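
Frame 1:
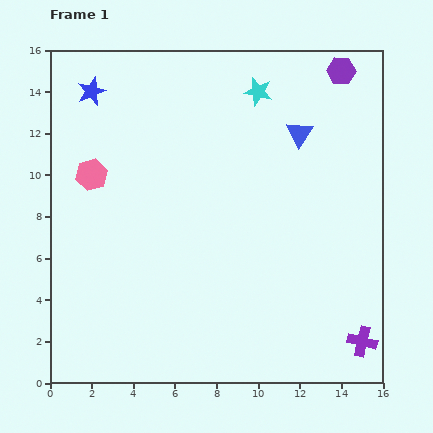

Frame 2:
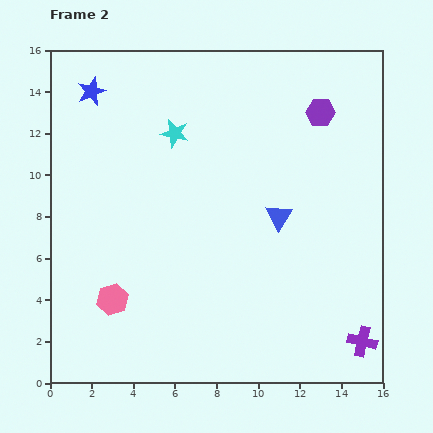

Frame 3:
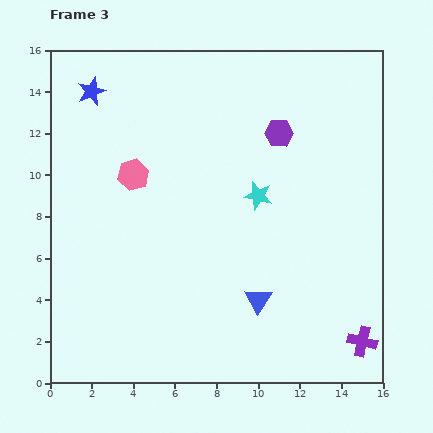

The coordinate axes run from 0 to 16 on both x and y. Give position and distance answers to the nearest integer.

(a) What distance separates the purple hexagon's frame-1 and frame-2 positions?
2

The purple hexagon moved from (14, 15) to (13, 13), a distance of √(1² + 2²) ≈ 2.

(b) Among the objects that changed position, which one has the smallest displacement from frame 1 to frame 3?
the pink hexagon

(moved 2)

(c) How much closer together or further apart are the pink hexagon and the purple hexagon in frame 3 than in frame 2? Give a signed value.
-6

Distance in frame 2: 13. Distance in frame 3: 7.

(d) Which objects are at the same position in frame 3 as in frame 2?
the blue star, the purple cross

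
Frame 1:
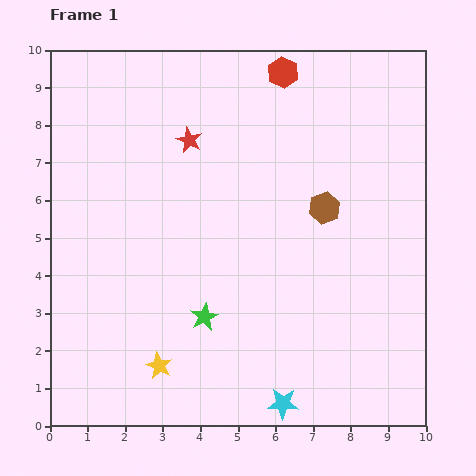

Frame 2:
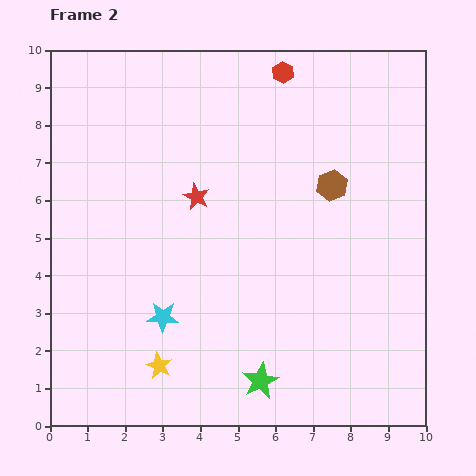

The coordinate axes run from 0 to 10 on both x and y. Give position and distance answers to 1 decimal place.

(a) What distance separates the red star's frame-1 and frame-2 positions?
1.5

The red star moved from (3.7, 7.6) to (3.9, 6.1), a distance of √(0.2² + 1.5²) ≈ 1.5.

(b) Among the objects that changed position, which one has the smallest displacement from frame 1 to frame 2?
the brown hexagon

(moved 0.6)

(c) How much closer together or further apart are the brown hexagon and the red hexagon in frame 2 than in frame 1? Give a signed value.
-0.5

Distance in frame 1: 3.8. Distance in frame 2: 3.3.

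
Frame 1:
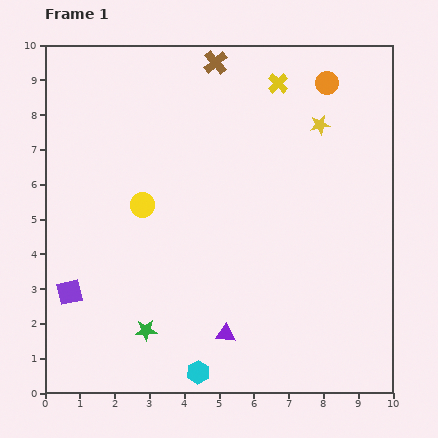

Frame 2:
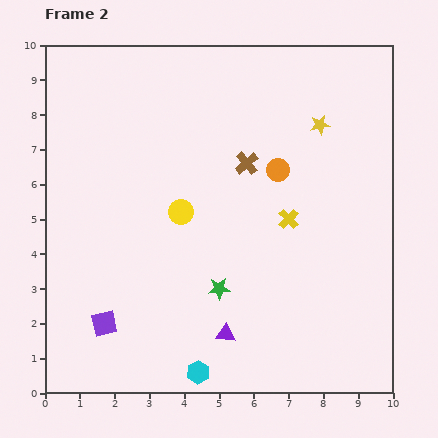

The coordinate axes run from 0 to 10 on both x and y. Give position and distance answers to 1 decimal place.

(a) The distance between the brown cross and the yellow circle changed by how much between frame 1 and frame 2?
-2.2

Distance in frame 1: 4.6. Distance in frame 2: 2.4.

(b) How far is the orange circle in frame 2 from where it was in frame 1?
2.9

The orange circle moved from (8.1, 8.9) to (6.7, 6.4), a distance of √(1.4² + 2.5²) ≈ 2.9.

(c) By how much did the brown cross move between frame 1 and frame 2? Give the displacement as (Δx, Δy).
(0.9, -2.9)

The brown cross was at (4.9, 9.5) in frame 1 and (5.8, 6.6) in frame 2.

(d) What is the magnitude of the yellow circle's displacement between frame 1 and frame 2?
1.1

The yellow circle moved from (2.8, 5.4) to (3.9, 5.2), a distance of √(1.1² + 0.2²) ≈ 1.1.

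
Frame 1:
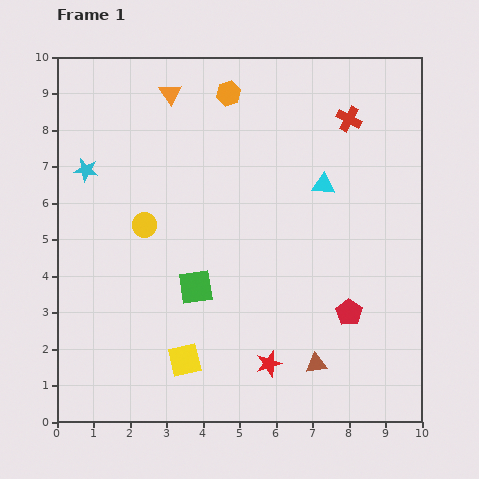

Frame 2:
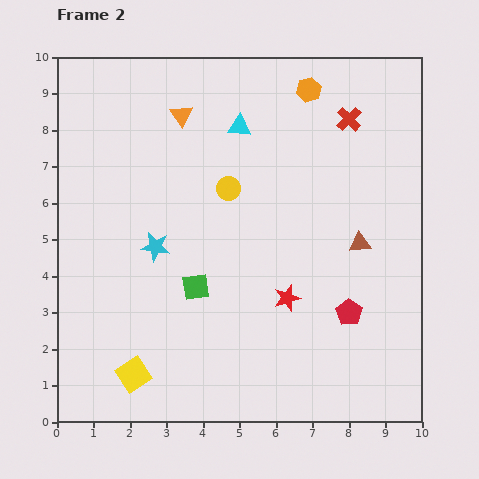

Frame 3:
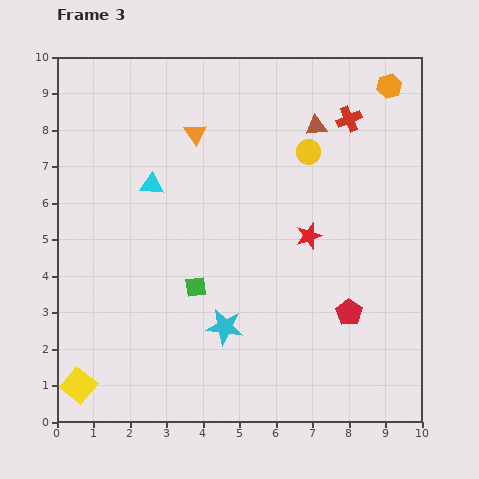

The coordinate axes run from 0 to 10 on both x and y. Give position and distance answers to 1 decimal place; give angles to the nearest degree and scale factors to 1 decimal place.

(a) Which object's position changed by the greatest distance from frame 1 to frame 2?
the brown triangle

(moved 3.5; next 2.8)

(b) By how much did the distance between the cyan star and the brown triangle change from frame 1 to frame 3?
-2.2

Distance in frame 1: 8.2. Distance in frame 3: 6.0.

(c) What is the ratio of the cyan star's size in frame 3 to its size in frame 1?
1.5×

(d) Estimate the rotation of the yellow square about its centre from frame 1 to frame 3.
37° counter-clockwise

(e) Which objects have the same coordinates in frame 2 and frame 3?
the green square, the red cross, the red pentagon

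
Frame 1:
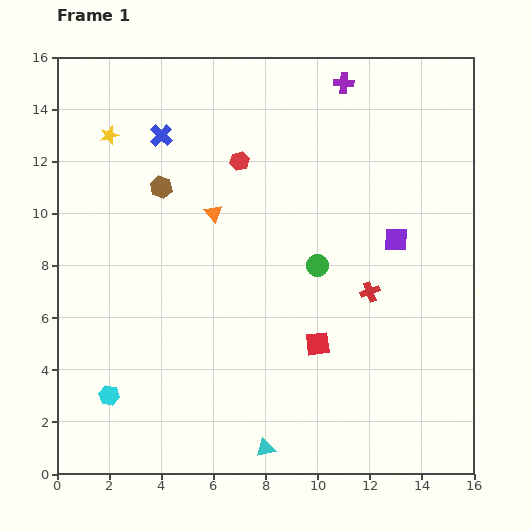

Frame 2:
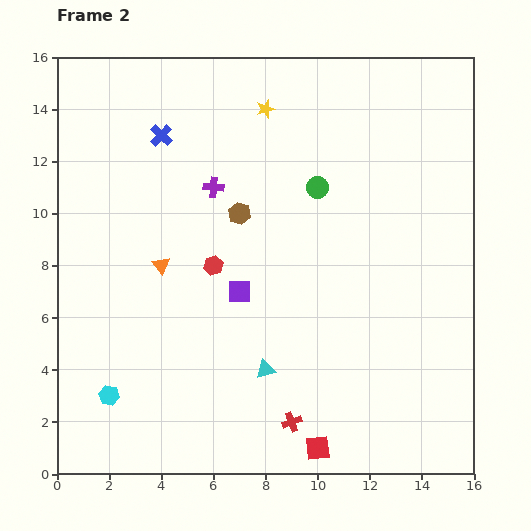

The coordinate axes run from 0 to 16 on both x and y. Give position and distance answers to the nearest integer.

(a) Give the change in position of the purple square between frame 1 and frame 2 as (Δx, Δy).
(-6, -2)

The purple square was at (13, 9) in frame 1 and (7, 7) in frame 2.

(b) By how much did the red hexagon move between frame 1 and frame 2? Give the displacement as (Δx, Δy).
(-1, -4)

The red hexagon was at (7, 12) in frame 1 and (6, 8) in frame 2.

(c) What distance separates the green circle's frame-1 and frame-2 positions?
3

The green circle moved from (10, 8) to (10, 11), a distance of √(0² + 3²) ≈ 3.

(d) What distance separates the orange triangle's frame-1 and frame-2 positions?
3

The orange triangle moved from (6, 10) to (4, 8), a distance of √(2² + 2²) ≈ 3.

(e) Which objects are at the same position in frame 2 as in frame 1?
the cyan hexagon, the blue cross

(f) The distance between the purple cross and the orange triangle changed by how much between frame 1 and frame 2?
-3

Distance in frame 1: 7. Distance in frame 2: 4.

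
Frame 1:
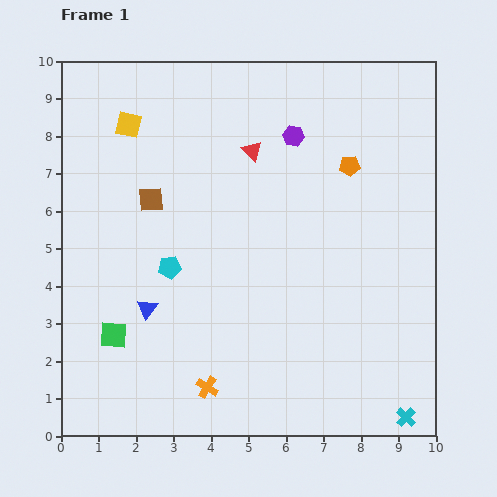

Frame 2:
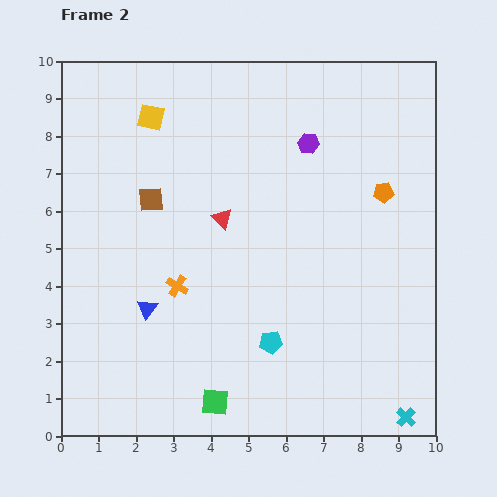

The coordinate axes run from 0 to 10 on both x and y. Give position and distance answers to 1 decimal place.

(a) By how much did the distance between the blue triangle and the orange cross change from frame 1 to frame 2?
-1.6

Distance in frame 1: 2.6. Distance in frame 2: 1.0.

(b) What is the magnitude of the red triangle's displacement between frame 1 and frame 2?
2.0

The red triangle moved from (5.1, 7.6) to (4.3, 5.8), a distance of √(0.8² + 1.8²) ≈ 2.0.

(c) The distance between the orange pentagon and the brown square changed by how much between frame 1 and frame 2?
+0.8

Distance in frame 1: 5.4. Distance in frame 2: 6.2.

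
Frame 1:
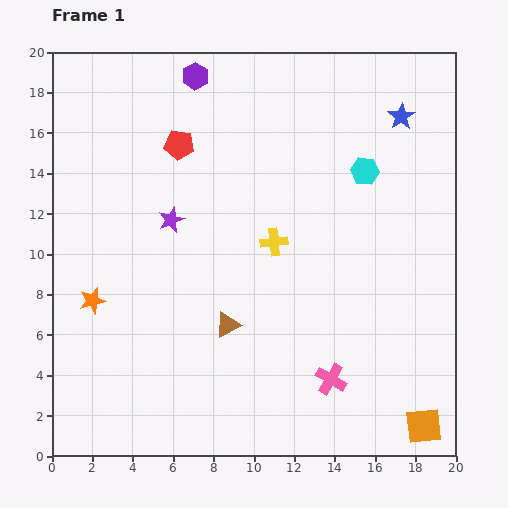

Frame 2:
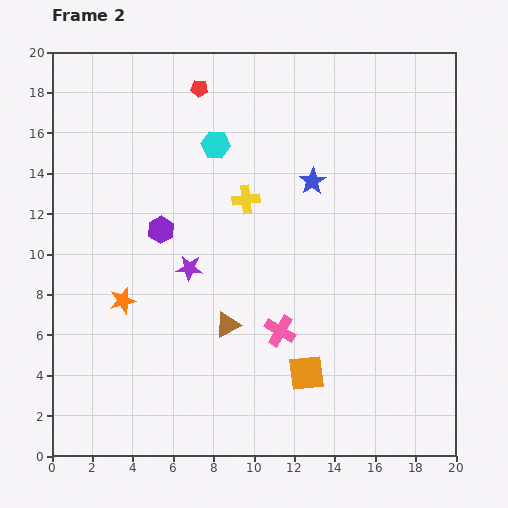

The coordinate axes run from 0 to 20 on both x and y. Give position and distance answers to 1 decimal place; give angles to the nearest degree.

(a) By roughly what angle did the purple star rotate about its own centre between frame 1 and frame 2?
26° clockwise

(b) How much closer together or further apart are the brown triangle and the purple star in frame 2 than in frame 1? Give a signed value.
-2.5

Distance in frame 1: 5.9. Distance in frame 2: 3.4.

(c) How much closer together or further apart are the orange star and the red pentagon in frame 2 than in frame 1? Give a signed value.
+2.4

Distance in frame 1: 8.8. Distance in frame 2: 11.2.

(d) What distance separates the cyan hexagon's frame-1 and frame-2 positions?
7.5

The cyan hexagon moved from (15.5, 14.1) to (8.1, 15.4), a distance of √(7.4² + 1.3²) ≈ 7.5.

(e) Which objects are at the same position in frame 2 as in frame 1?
the brown triangle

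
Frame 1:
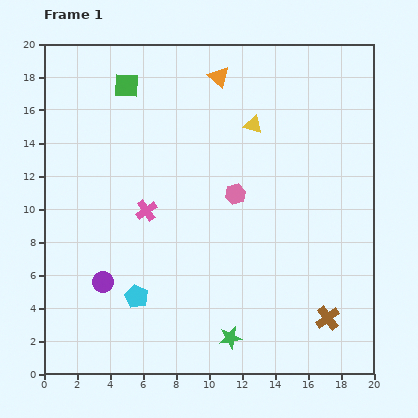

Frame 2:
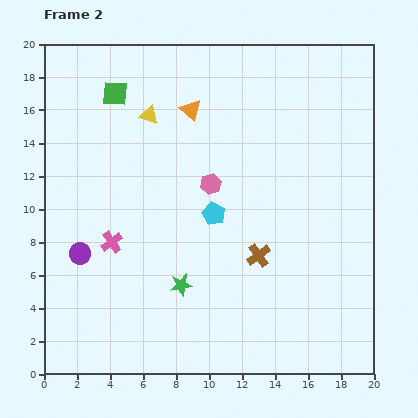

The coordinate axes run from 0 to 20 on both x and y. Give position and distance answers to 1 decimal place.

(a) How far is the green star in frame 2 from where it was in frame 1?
4.4

The green star moved from (11.3, 2.2) to (8.3, 5.4), a distance of √(3.0² + 3.2²) ≈ 4.4.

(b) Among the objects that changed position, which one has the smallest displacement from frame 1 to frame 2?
the green square

(moved 0.9)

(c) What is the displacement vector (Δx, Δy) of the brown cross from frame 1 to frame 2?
(-4.2, 3.8)

The brown cross was at (17.2, 3.4) in frame 1 and (13.0, 7.2) in frame 2.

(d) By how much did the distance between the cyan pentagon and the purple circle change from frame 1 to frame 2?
+6.2

Distance in frame 1: 2.2. Distance in frame 2: 8.4.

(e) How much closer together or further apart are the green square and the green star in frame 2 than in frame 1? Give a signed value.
-4.2

Distance in frame 1: 16.5. Distance in frame 2: 12.3.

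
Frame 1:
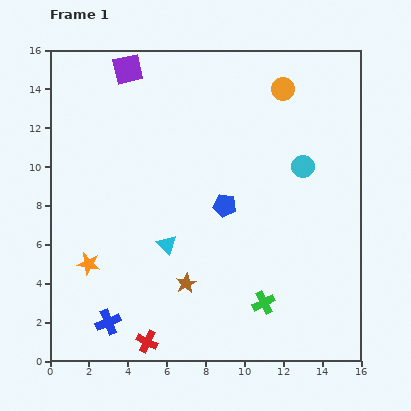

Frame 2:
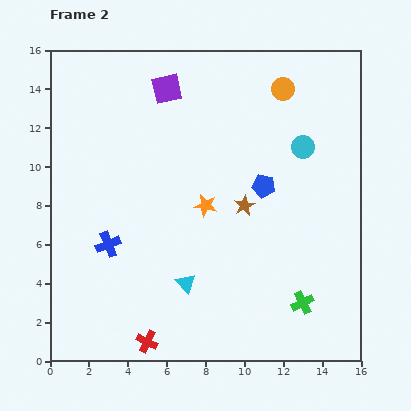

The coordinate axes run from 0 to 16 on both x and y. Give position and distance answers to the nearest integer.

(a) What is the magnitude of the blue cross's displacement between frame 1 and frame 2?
4

The blue cross moved from (3, 2) to (3, 6), a distance of √(0² + 4²) ≈ 4.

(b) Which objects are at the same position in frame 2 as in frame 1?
the orange circle, the red cross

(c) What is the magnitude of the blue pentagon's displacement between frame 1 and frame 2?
2

The blue pentagon moved from (9, 8) to (11, 9), a distance of √(2² + 1²) ≈ 2.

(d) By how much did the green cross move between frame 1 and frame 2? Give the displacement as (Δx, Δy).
(2, 0)

The green cross was at (11, 3) in frame 1 and (13, 3) in frame 2.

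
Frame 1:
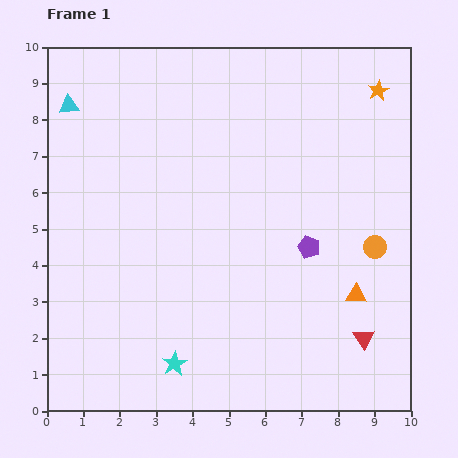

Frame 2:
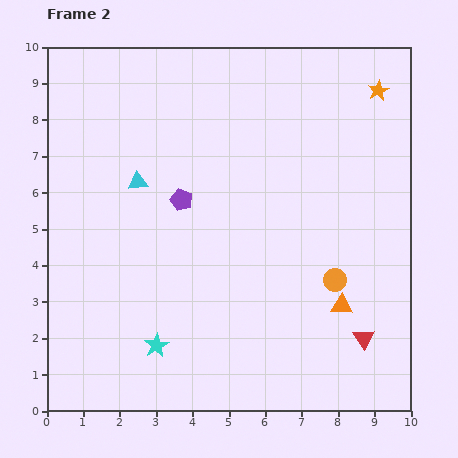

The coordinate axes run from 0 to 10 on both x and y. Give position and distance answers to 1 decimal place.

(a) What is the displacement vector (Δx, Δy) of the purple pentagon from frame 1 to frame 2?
(-3.5, 1.3)

The purple pentagon was at (7.2, 4.5) in frame 1 and (3.7, 5.8) in frame 2.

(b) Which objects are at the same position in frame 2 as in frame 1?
the red triangle, the orange star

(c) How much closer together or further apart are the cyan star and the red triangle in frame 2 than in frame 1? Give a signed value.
+0.5

Distance in frame 1: 5.2. Distance in frame 2: 5.7.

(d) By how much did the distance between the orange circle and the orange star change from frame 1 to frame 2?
+1.0

Distance in frame 1: 4.3. Distance in frame 2: 5.3.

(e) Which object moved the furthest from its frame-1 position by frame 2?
the purple pentagon

(moved 3.7; next 2.8)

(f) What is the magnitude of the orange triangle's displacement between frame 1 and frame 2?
0.5

The orange triangle moved from (8.5, 3.2) to (8.1, 2.9), a distance of √(0.4² + 0.3²) ≈ 0.5.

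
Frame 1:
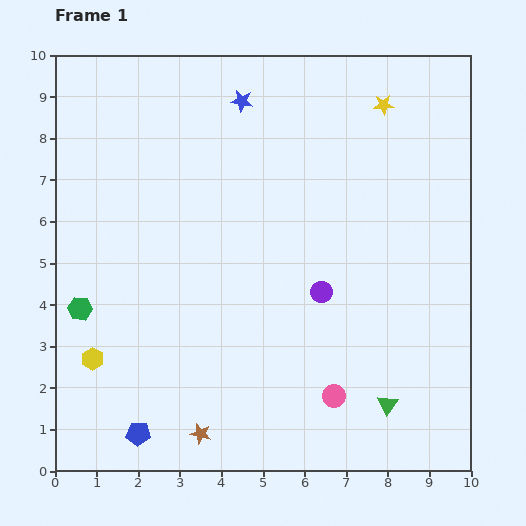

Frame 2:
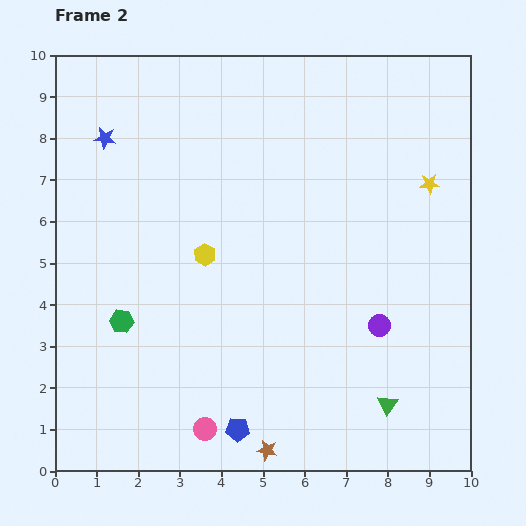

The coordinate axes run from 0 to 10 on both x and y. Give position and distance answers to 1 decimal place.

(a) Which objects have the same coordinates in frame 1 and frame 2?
the green triangle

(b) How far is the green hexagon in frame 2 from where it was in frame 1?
1.0

The green hexagon moved from (0.6, 3.9) to (1.6, 3.6), a distance of √(1.0² + 0.3²) ≈ 1.0.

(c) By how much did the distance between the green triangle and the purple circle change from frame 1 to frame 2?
-1.2

Distance in frame 1: 3.1. Distance in frame 2: 1.9.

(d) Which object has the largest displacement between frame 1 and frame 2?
the yellow hexagon

(moved 3.7; next 3.4)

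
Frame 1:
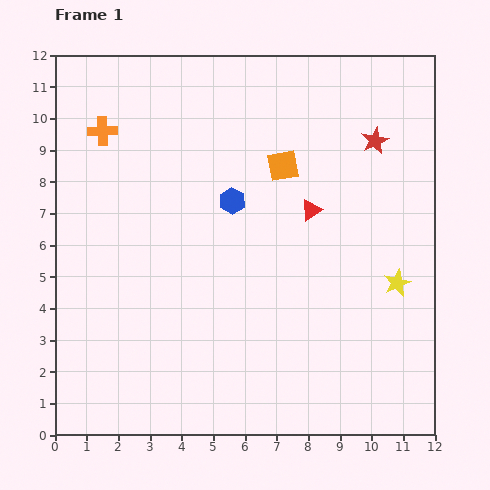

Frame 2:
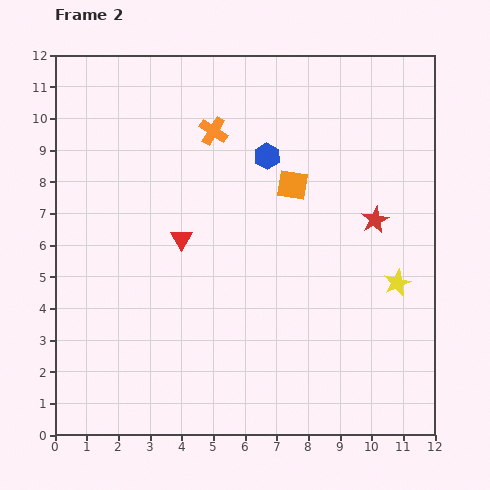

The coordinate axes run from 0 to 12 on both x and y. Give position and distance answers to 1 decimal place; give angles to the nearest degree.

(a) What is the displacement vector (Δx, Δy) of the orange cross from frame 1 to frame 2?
(3.5, 0.0)

The orange cross was at (1.5, 9.6) in frame 1 and (5.0, 9.6) in frame 2.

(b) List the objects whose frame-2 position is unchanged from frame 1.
the yellow star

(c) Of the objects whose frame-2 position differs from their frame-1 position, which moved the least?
the orange square

(moved 0.7)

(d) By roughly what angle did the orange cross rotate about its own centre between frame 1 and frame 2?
34° clockwise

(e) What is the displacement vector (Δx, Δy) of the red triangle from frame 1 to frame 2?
(-4.1, -0.9)

The red triangle was at (8.1, 7.1) in frame 1 and (4.0, 6.2) in frame 2.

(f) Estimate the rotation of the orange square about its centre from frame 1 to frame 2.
20° clockwise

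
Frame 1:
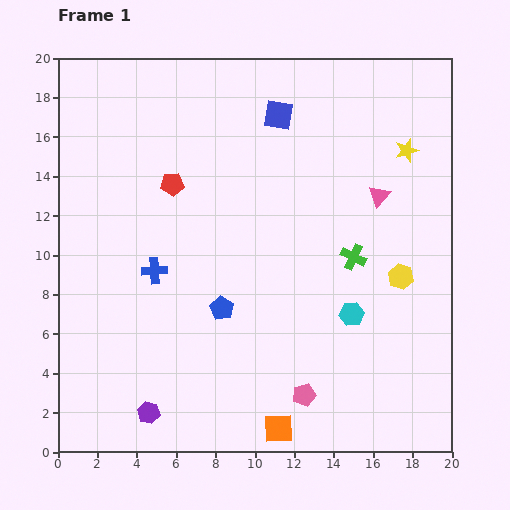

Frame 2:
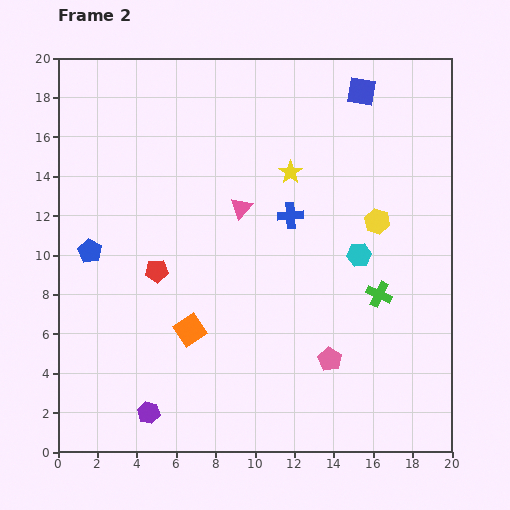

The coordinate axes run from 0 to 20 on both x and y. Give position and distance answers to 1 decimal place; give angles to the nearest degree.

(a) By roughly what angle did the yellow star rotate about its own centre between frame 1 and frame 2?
20° counter-clockwise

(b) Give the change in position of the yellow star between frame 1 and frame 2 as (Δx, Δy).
(-5.9, -1.1)

The yellow star was at (17.7, 15.3) in frame 1 and (11.8, 14.2) in frame 2.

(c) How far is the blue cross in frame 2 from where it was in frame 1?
7.4

The blue cross moved from (4.9, 9.2) to (11.8, 12.0), a distance of √(6.9² + 2.8²) ≈ 7.4.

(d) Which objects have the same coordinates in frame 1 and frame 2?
the purple hexagon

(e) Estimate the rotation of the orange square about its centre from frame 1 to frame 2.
31° counter-clockwise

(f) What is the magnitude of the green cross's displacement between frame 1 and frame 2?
2.3

The green cross moved from (15.0, 9.9) to (16.3, 8.0), a distance of √(1.3² + 1.9²) ≈ 2.3.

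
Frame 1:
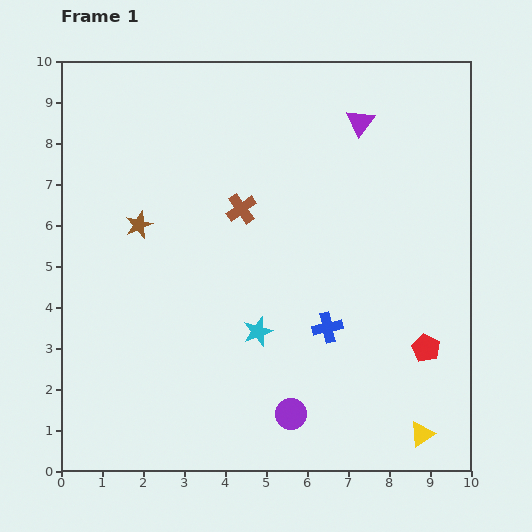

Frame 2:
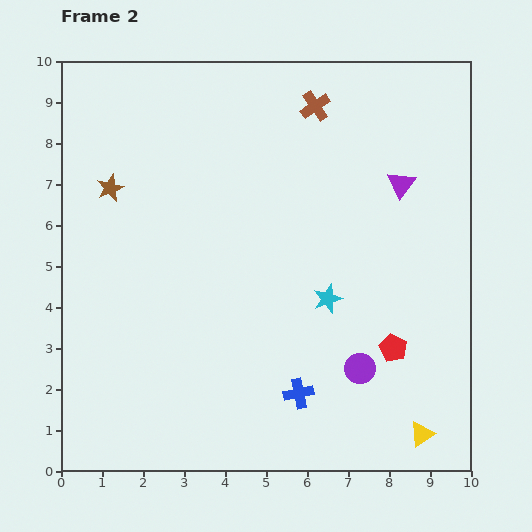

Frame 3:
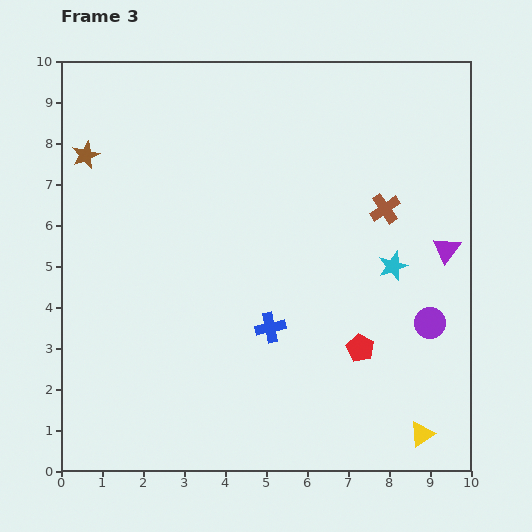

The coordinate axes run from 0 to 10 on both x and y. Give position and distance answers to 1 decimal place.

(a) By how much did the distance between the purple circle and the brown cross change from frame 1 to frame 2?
+1.4

Distance in frame 1: 5.1. Distance in frame 2: 6.5.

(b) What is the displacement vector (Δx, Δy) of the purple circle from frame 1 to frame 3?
(3.4, 2.2)

The purple circle was at (5.6, 1.4) in frame 1 and (9.0, 3.6) in frame 3.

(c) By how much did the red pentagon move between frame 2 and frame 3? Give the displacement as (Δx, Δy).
(-0.8, 0.0)

The red pentagon was at (8.1, 3.0) in frame 2 and (7.3, 3.0) in frame 3.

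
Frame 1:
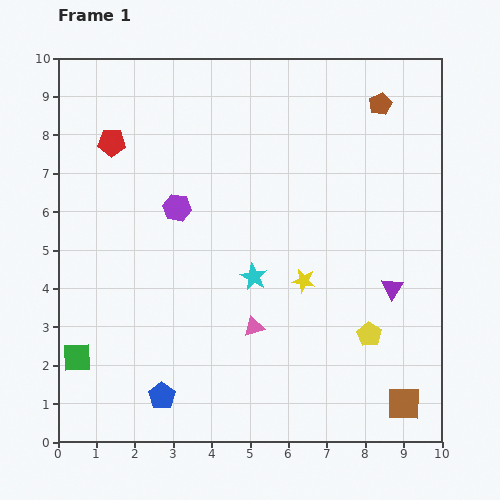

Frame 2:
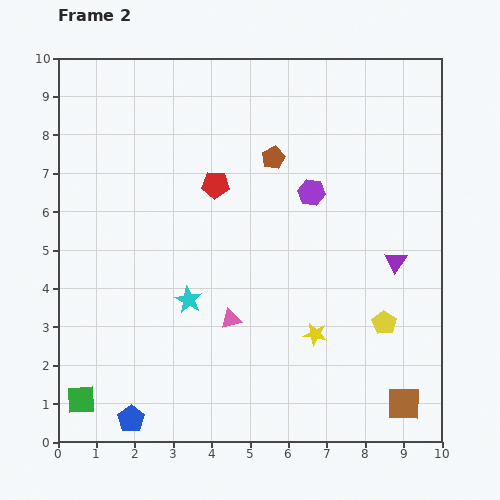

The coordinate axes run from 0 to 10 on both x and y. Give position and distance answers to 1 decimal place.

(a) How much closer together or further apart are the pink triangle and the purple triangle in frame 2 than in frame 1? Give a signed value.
+0.9

Distance in frame 1: 3.7. Distance in frame 2: 4.6.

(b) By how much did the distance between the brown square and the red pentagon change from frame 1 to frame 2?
-2.7

Distance in frame 1: 10.2. Distance in frame 2: 7.5.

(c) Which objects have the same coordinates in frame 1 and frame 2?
the brown square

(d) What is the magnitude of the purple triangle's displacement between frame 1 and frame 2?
0.7

The purple triangle moved from (8.7, 4.0) to (8.8, 4.7), a distance of √(0.1² + 0.7²) ≈ 0.7.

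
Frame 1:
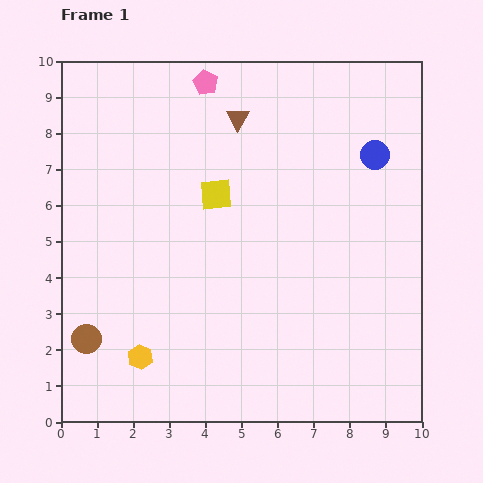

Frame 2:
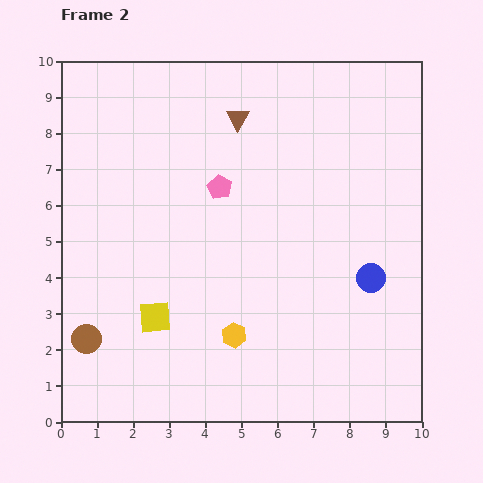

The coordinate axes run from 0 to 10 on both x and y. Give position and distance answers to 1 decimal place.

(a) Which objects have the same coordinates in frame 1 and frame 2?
the brown circle, the brown triangle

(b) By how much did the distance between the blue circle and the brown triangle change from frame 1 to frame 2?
+1.8

Distance in frame 1: 3.9. Distance in frame 2: 5.7.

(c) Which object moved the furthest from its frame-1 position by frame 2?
the yellow square

(moved 3.8; next 3.4)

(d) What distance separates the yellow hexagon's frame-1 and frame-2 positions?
2.7

The yellow hexagon moved from (2.2, 1.8) to (4.8, 2.4), a distance of √(2.6² + 0.6²) ≈ 2.7.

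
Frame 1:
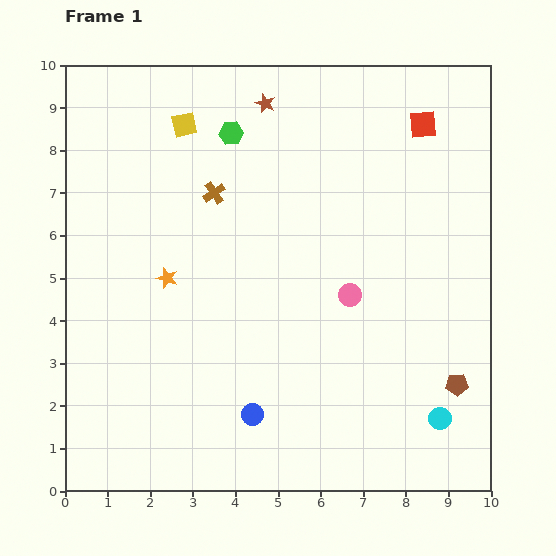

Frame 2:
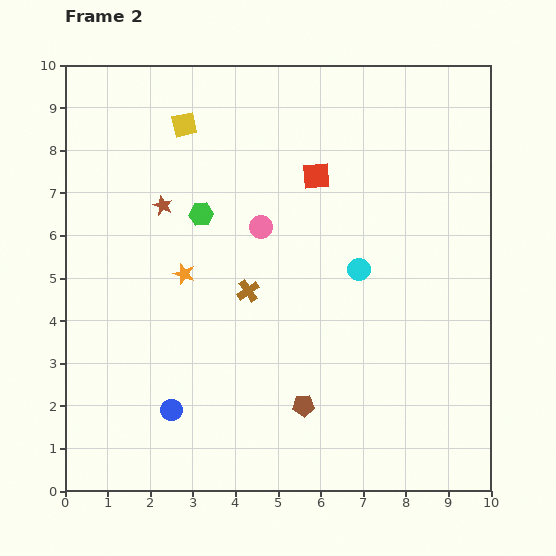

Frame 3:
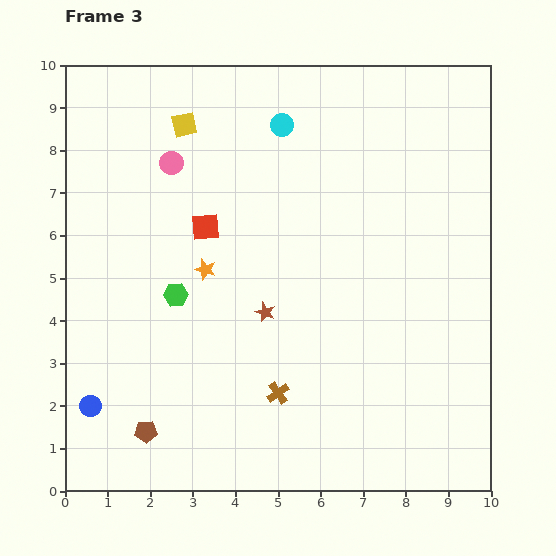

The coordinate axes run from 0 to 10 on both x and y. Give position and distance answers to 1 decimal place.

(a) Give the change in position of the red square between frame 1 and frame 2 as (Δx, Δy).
(-2.5, -1.2)

The red square was at (8.4, 8.6) in frame 1 and (5.9, 7.4) in frame 2.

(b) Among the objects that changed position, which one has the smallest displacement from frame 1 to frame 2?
the orange star

(moved 0.4)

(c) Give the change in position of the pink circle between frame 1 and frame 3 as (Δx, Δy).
(-4.2, 3.1)

The pink circle was at (6.7, 4.6) in frame 1 and (2.5, 7.7) in frame 3.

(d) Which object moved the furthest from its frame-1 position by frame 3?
the cyan circle

(moved 7.8; next 7.4)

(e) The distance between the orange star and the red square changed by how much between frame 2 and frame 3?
-2.9

Distance in frame 2: 3.9. Distance in frame 3: 1.0.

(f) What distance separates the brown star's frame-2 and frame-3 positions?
3.5

The brown star moved from (2.3, 6.7) to (4.7, 4.2), a distance of √(2.4² + 2.5²) ≈ 3.5.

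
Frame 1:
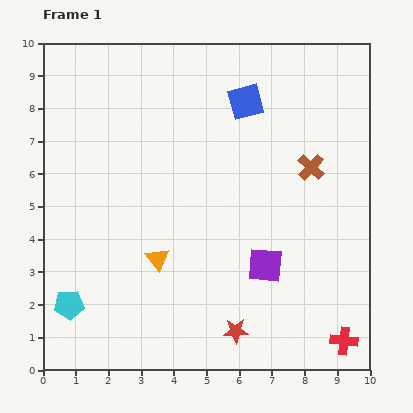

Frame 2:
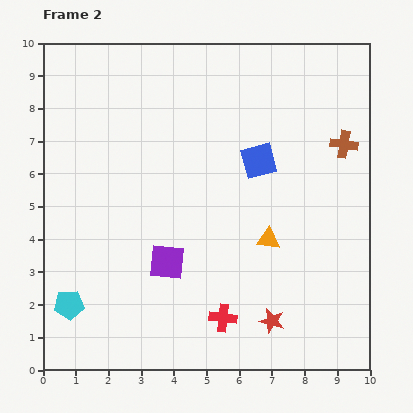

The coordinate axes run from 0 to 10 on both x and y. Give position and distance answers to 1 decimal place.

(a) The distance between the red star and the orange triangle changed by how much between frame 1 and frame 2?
-0.8

Distance in frame 1: 3.3. Distance in frame 2: 2.5.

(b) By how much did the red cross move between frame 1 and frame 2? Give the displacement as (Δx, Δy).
(-3.7, 0.7)

The red cross was at (9.2, 0.9) in frame 1 and (5.5, 1.6) in frame 2.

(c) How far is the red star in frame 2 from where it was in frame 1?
1.1

The red star moved from (5.9, 1.2) to (7.0, 1.5), a distance of √(1.1² + 0.3²) ≈ 1.1.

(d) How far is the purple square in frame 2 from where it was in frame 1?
3.0

The purple square moved from (6.8, 3.2) to (3.8, 3.3), a distance of √(3.0² + 0.1²) ≈ 3.0.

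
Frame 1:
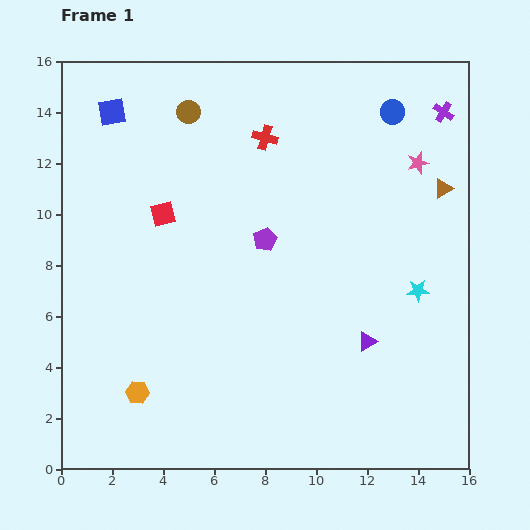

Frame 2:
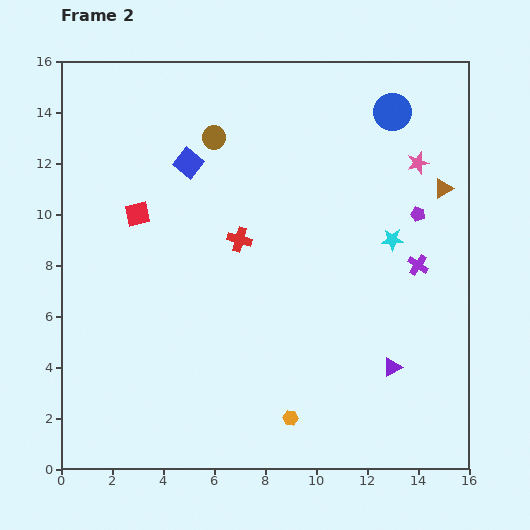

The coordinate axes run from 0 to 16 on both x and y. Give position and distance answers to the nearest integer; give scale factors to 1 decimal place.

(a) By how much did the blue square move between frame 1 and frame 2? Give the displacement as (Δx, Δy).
(3, -2)

The blue square was at (2, 14) in frame 1 and (5, 12) in frame 2.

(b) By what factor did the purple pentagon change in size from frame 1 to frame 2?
0.6×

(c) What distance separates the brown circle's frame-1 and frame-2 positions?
1

The brown circle moved from (5, 14) to (6, 13), a distance of √(1² + 1²) ≈ 1.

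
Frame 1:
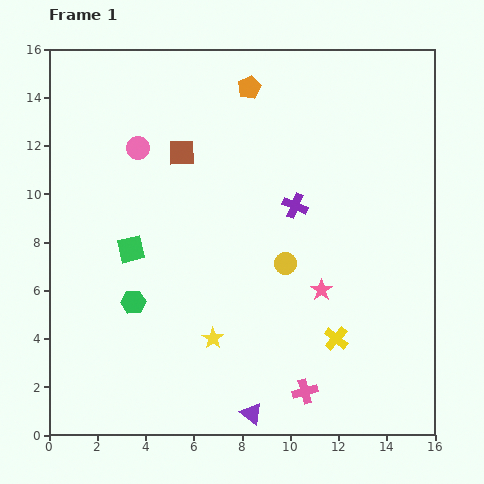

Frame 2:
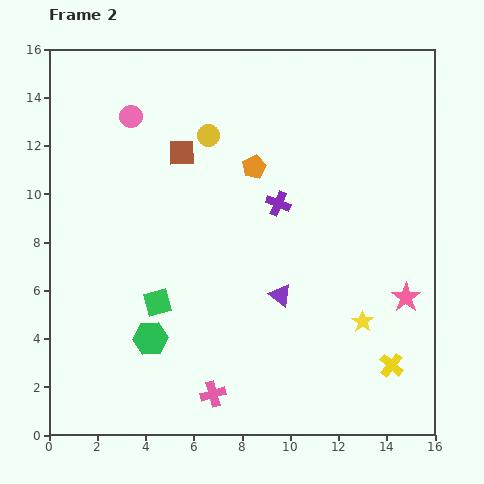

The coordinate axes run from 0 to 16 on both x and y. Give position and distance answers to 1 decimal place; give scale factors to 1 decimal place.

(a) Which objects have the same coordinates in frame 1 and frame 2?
the brown square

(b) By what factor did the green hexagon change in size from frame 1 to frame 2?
1.4×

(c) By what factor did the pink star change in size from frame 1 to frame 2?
1.4×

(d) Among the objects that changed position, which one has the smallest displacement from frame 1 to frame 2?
the purple cross

(moved 0.7)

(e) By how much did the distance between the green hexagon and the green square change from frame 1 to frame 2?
-0.7

Distance in frame 1: 2.2. Distance in frame 2: 1.5.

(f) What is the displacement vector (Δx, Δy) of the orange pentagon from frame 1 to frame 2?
(0.2, -3.3)

The orange pentagon was at (8.3, 14.4) in frame 1 and (8.5, 11.1) in frame 2.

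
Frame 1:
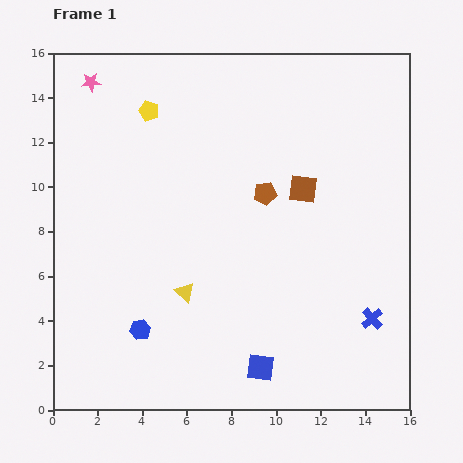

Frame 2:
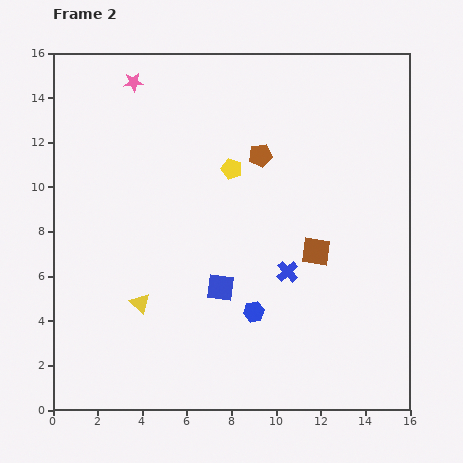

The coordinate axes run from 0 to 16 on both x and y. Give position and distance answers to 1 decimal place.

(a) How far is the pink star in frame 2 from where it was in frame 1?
1.9

The pink star moved from (1.7, 14.7) to (3.6, 14.7), a distance of √(1.9² + 0.0²) ≈ 1.9.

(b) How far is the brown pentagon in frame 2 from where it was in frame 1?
1.7

The brown pentagon moved from (9.5, 9.7) to (9.3, 11.4), a distance of √(0.2² + 1.7²) ≈ 1.7.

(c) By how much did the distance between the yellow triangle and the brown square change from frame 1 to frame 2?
+1.2

Distance in frame 1: 7.0. Distance in frame 2: 8.2.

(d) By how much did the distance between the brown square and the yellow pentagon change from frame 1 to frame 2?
-2.4

Distance in frame 1: 7.7. Distance in frame 2: 5.3.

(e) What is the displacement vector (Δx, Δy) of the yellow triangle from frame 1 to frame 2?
(-2.0, -0.5)

The yellow triangle was at (5.9, 5.3) in frame 1 and (3.9, 4.8) in frame 2.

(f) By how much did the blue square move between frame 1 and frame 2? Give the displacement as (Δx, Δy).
(-1.8, 3.6)

The blue square was at (9.3, 1.9) in frame 1 and (7.5, 5.5) in frame 2.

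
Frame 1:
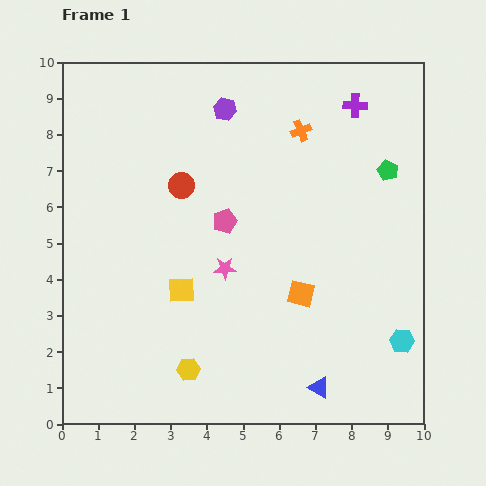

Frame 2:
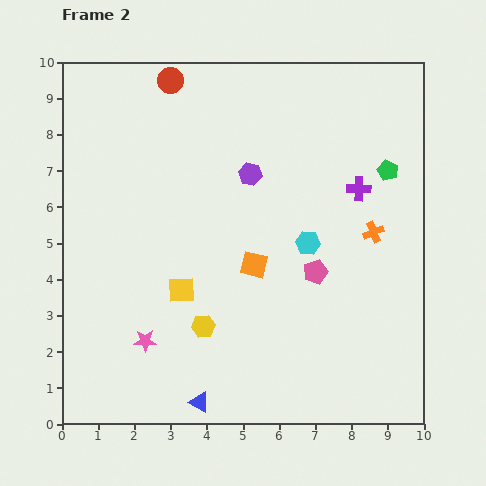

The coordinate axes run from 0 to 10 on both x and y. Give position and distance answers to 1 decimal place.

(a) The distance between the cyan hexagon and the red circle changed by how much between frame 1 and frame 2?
-1.6

Distance in frame 1: 7.5. Distance in frame 2: 5.9.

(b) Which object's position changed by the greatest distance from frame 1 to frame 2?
the cyan hexagon

(moved 3.7; next 3.4)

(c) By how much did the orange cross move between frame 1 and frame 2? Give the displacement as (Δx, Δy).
(2.0, -2.8)

The orange cross was at (6.6, 8.1) in frame 1 and (8.6, 5.3) in frame 2.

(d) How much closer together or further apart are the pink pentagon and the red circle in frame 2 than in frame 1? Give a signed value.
+5.0

Distance in frame 1: 1.6. Distance in frame 2: 6.6.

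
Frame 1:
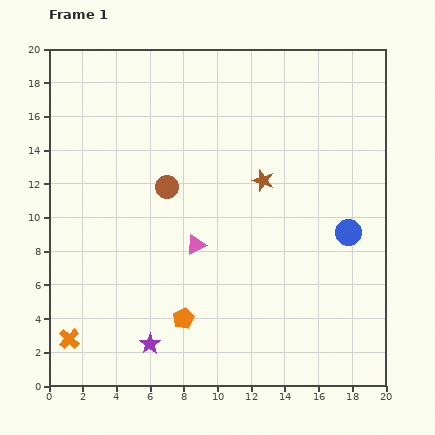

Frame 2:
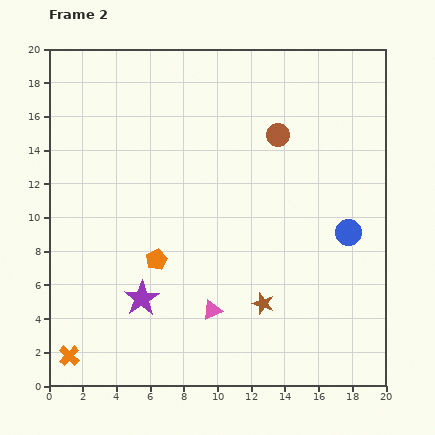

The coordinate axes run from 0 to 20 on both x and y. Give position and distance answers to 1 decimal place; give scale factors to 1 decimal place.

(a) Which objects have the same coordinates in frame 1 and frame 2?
the blue circle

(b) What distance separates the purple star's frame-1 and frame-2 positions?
2.7

The purple star moved from (6.0, 2.5) to (5.5, 5.2), a distance of √(0.5² + 2.7²) ≈ 2.7.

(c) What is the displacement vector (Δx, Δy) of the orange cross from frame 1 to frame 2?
(0.0, -1.0)

The orange cross was at (1.2, 2.8) in frame 1 and (1.2, 1.8) in frame 2.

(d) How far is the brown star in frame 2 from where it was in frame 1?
7.3

The brown star moved from (12.7, 12.2) to (12.7, 4.9), a distance of √(0.0² + 7.3²) ≈ 7.3.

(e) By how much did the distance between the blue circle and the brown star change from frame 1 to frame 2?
+0.6

Distance in frame 1: 6.0. Distance in frame 2: 6.6.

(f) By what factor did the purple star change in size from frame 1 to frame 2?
1.7×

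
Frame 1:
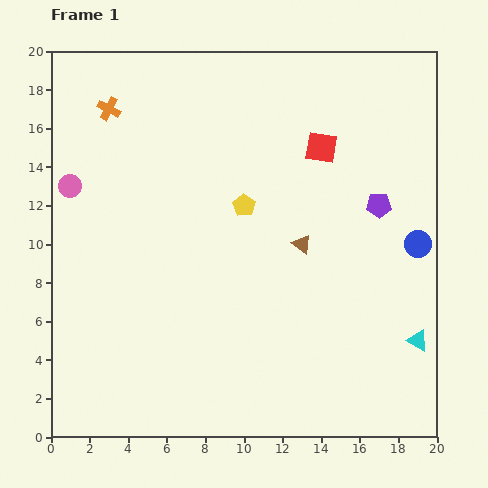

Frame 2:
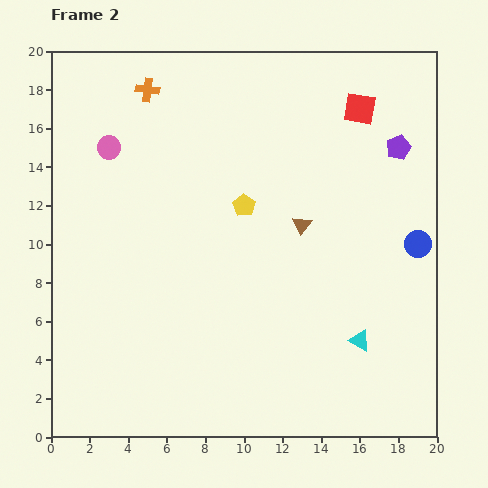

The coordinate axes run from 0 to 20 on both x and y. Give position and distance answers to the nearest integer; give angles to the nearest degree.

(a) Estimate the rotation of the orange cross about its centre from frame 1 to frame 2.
19° counter-clockwise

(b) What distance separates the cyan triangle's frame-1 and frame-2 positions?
3

The cyan triangle moved from (19, 5) to (16, 5), a distance of √(3² + 0²) ≈ 3.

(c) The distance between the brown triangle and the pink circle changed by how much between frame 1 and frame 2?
-1

Distance in frame 1: 12. Distance in frame 2: 11.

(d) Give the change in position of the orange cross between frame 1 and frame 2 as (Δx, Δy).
(2, 1)

The orange cross was at (3, 17) in frame 1 and (5, 18) in frame 2.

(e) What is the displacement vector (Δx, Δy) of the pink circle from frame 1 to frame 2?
(2, 2)

The pink circle was at (1, 13) in frame 1 and (3, 15) in frame 2.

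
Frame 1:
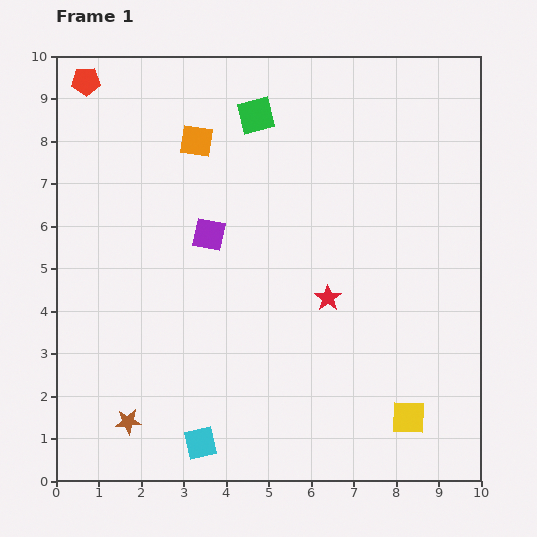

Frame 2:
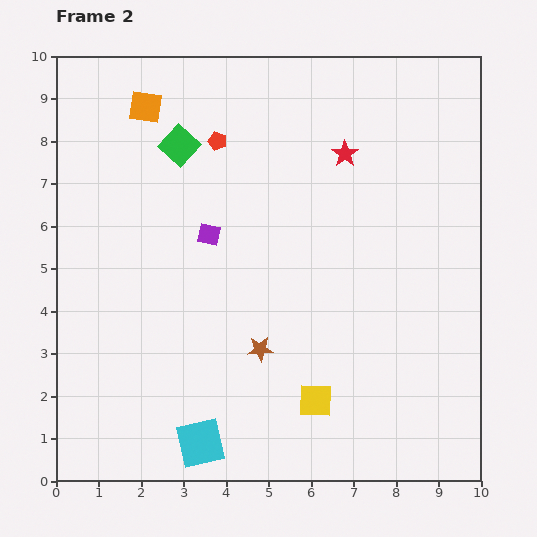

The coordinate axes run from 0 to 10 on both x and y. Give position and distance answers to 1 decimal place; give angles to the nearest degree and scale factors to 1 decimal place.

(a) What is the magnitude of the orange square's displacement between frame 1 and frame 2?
1.4

The orange square moved from (3.3, 8.0) to (2.1, 8.8), a distance of √(1.2² + 0.8²) ≈ 1.4.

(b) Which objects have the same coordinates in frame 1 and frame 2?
the purple square, the cyan square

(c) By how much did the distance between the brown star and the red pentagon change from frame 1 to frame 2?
-3.1

Distance in frame 1: 8.1. Distance in frame 2: 5.0.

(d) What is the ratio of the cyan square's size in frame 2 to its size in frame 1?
1.5×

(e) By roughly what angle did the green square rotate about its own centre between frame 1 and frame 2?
34° counter-clockwise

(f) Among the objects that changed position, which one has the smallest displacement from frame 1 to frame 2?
the orange square

(moved 1.4)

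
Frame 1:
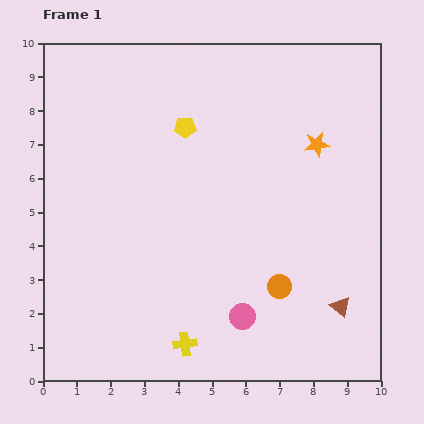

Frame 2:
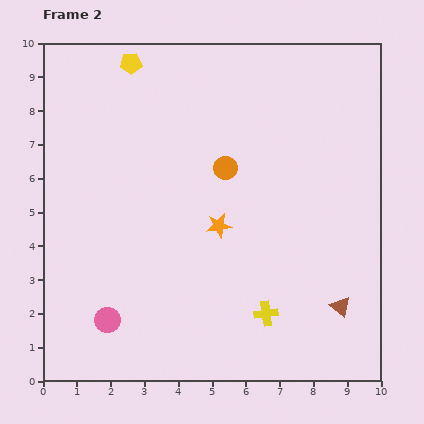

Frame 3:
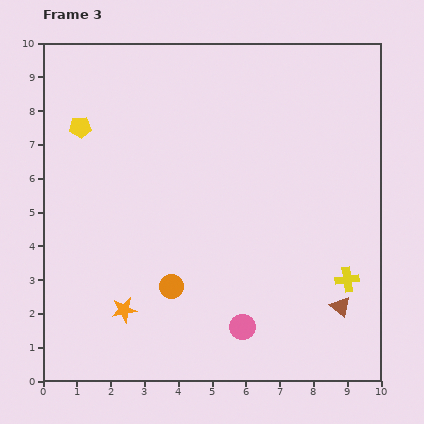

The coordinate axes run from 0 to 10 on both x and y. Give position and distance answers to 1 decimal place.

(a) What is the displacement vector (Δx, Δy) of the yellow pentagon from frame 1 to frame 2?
(-1.6, 1.9)

The yellow pentagon was at (4.2, 7.5) in frame 1 and (2.6, 9.4) in frame 2.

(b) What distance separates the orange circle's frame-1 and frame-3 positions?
3.2

The orange circle moved from (7.0, 2.8) to (3.8, 2.8), a distance of √(3.2² + 0.0²) ≈ 3.2.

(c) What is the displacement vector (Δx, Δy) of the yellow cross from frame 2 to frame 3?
(2.4, 1.0)

The yellow cross was at (6.6, 2.0) in frame 2 and (9.0, 3.0) in frame 3.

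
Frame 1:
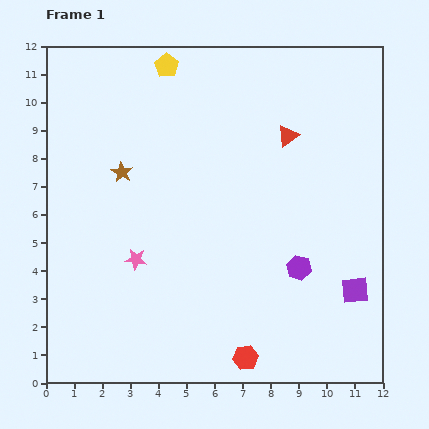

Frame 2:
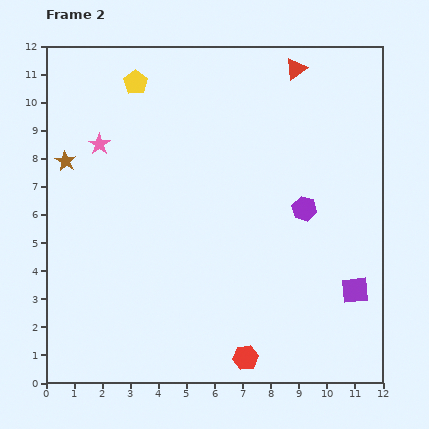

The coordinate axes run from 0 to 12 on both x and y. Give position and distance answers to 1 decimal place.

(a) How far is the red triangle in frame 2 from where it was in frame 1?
2.4

The red triangle moved from (8.6, 8.8) to (8.9, 11.2), a distance of √(0.3² + 2.4²) ≈ 2.4.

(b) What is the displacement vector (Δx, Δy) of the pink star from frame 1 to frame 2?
(-1.3, 4.1)

The pink star was at (3.2, 4.4) in frame 1 and (1.9, 8.5) in frame 2.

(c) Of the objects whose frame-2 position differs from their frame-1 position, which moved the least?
the yellow pentagon

(moved 1.3)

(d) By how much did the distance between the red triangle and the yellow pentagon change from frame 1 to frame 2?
+0.7

Distance in frame 1: 5.0. Distance in frame 2: 5.7.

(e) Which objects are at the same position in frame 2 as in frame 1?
the red hexagon, the purple square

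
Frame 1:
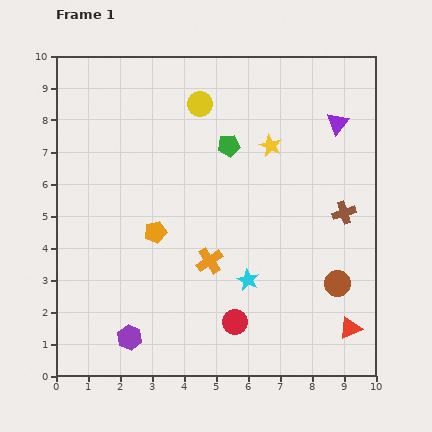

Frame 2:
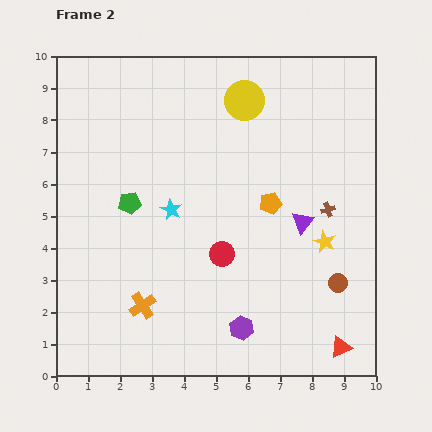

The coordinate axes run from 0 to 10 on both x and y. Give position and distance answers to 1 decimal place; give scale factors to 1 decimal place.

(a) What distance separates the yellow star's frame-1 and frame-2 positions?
3.4

The yellow star moved from (6.7, 7.2) to (8.4, 4.2), a distance of √(1.7² + 3.0²) ≈ 3.4.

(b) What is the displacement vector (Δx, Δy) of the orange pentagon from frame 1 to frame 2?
(3.6, 0.9)

The orange pentagon was at (3.1, 4.5) in frame 1 and (6.7, 5.4) in frame 2.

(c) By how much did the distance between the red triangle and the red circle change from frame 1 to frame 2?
+1.1

Distance in frame 1: 3.6. Distance in frame 2: 4.7.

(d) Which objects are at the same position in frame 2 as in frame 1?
the brown circle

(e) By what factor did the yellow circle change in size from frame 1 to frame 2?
1.6×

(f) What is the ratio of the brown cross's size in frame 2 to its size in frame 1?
0.6×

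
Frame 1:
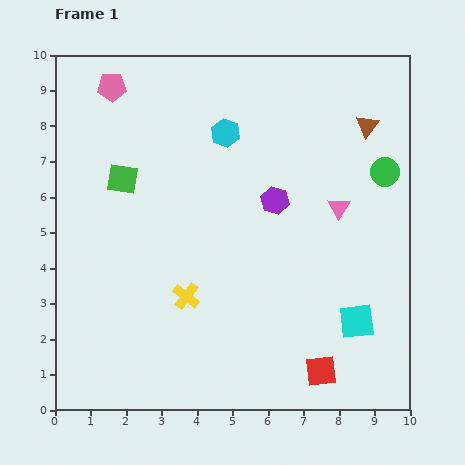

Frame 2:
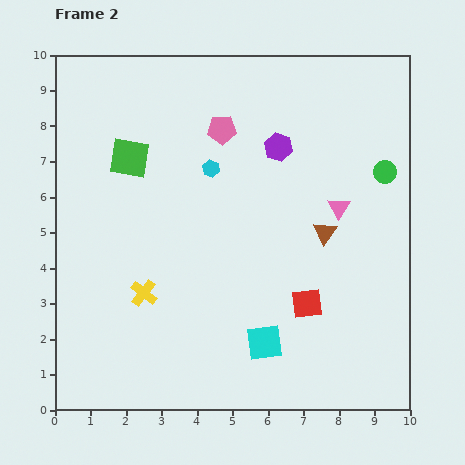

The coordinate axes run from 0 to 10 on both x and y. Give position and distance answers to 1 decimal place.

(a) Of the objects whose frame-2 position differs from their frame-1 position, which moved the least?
the green square

(moved 0.6)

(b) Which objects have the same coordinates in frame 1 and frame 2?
the green circle, the pink triangle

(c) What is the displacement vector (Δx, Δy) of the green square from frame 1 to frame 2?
(0.2, 0.6)

The green square was at (1.9, 6.5) in frame 1 and (2.1, 7.1) in frame 2.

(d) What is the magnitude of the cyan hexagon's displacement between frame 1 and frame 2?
1.1

The cyan hexagon moved from (4.8, 7.8) to (4.4, 6.8), a distance of √(0.4² + 1.0²) ≈ 1.1.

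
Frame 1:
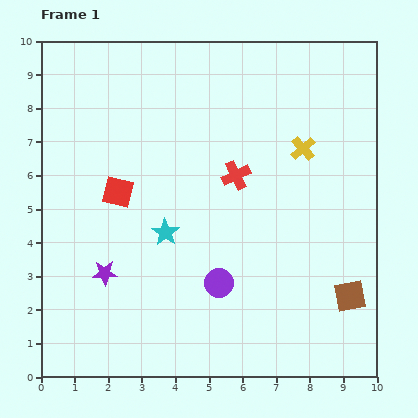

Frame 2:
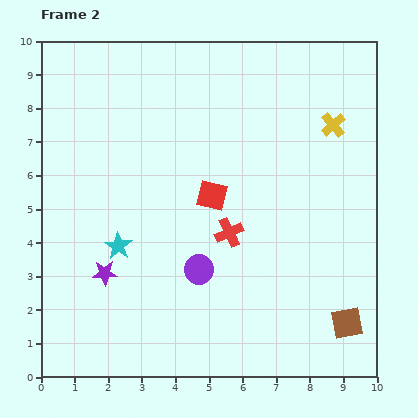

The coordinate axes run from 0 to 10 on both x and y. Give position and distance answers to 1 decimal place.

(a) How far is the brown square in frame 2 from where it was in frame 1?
0.8

The brown square moved from (9.2, 2.4) to (9.1, 1.6), a distance of √(0.1² + 0.8²) ≈ 0.8.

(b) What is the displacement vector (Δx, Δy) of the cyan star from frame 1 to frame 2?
(-1.4, -0.4)

The cyan star was at (3.7, 4.3) in frame 1 and (2.3, 3.9) in frame 2.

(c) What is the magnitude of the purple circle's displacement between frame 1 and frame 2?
0.7

The purple circle moved from (5.3, 2.8) to (4.7, 3.2), a distance of √(0.6² + 0.4²) ≈ 0.7.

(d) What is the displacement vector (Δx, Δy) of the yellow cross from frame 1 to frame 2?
(0.9, 0.7)

The yellow cross was at (7.8, 6.8) in frame 1 and (8.7, 7.5) in frame 2.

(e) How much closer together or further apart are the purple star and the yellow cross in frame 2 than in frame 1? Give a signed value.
+1.1

Distance in frame 1: 7.0. Distance in frame 2: 8.1.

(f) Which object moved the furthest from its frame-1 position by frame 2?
the red square

(moved 2.8; next 1.7)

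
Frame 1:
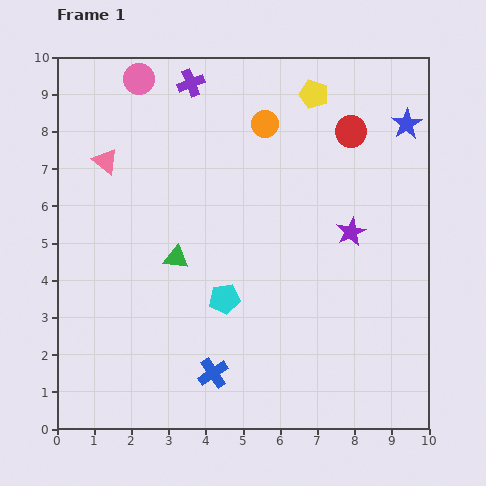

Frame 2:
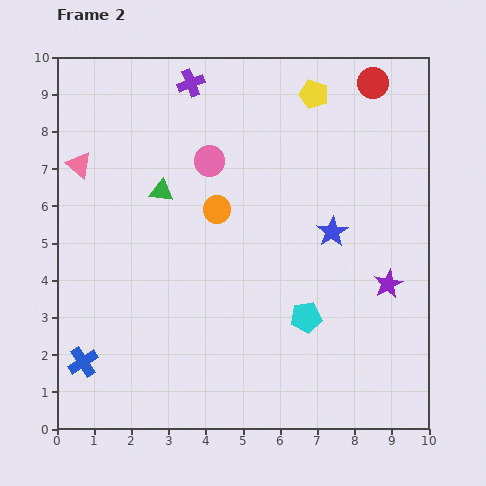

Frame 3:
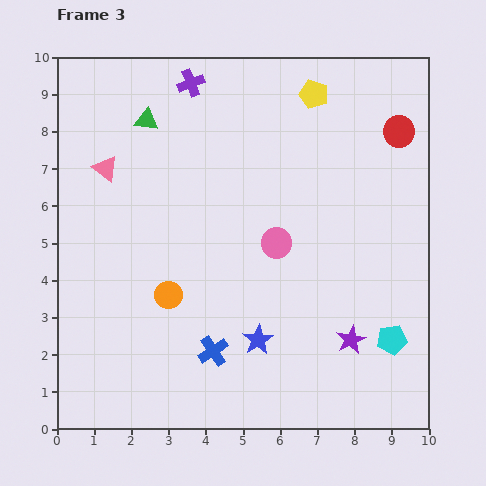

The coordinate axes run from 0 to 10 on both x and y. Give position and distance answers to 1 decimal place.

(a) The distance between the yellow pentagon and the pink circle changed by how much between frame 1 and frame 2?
-1.4

Distance in frame 1: 4.7. Distance in frame 2: 3.3.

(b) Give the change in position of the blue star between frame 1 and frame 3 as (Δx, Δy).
(-4.0, -5.8)

The blue star was at (9.4, 8.2) in frame 1 and (5.4, 2.4) in frame 3.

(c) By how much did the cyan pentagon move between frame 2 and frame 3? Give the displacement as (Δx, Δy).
(2.3, -0.6)

The cyan pentagon was at (6.7, 3.0) in frame 2 and (9.0, 2.4) in frame 3.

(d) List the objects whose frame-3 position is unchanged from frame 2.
the yellow pentagon, the purple cross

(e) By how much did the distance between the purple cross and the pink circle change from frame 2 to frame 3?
+2.7

Distance in frame 2: 2.2. Distance in frame 3: 4.9.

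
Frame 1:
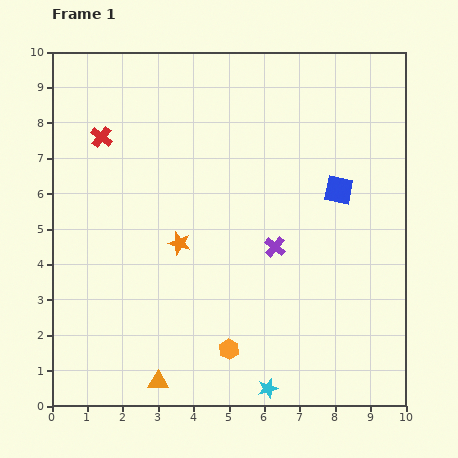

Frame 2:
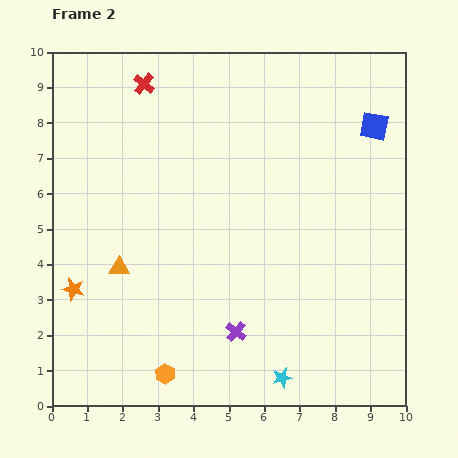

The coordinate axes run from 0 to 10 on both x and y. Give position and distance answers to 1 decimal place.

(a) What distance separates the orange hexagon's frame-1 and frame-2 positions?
1.9

The orange hexagon moved from (5.0, 1.6) to (3.2, 0.9), a distance of √(1.8² + 0.7²) ≈ 1.9.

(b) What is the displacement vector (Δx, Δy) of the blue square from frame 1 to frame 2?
(1.0, 1.8)

The blue square was at (8.1, 6.1) in frame 1 and (9.1, 7.9) in frame 2.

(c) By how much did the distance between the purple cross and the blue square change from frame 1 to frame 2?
+4.6

Distance in frame 1: 2.4. Distance in frame 2: 7.0.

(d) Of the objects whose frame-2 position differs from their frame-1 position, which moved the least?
the cyan star

(moved 0.5)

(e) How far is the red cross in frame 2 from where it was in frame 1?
1.9

The red cross moved from (1.4, 7.6) to (2.6, 9.1), a distance of √(1.2² + 1.5²) ≈ 1.9.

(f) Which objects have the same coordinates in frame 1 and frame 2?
none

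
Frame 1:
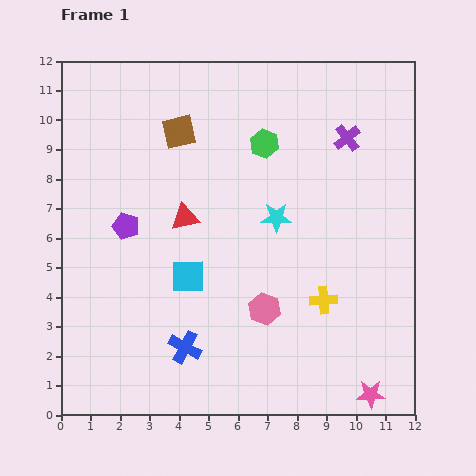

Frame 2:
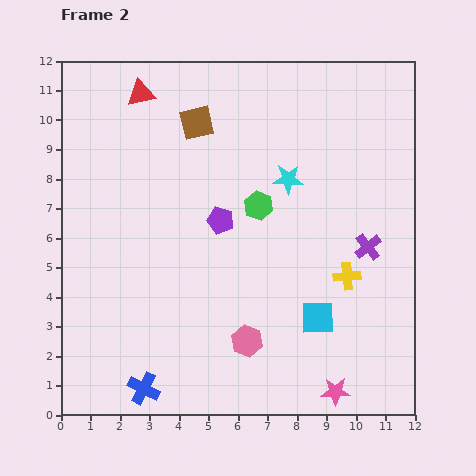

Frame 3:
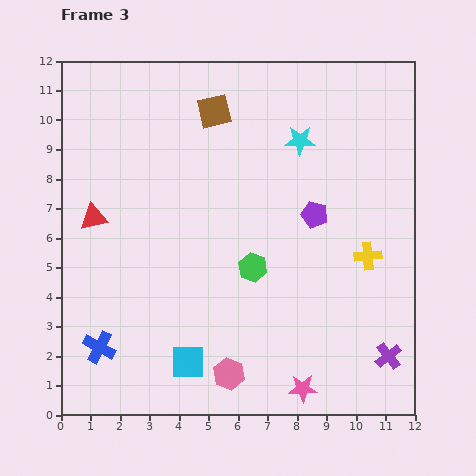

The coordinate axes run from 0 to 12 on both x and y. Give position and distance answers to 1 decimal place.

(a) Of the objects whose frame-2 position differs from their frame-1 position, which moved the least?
the brown square

(moved 0.7)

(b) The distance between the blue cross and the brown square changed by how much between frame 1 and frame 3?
+1.6

Distance in frame 1: 7.3. Distance in frame 3: 8.9.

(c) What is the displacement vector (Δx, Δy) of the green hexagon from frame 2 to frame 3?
(-0.2, -2.1)

The green hexagon was at (6.7, 7.1) in frame 2 and (6.5, 5.0) in frame 3.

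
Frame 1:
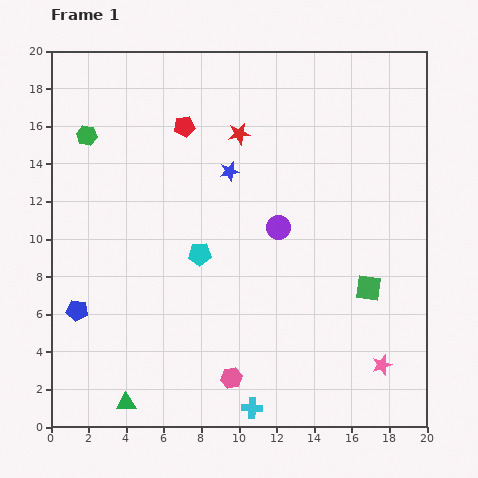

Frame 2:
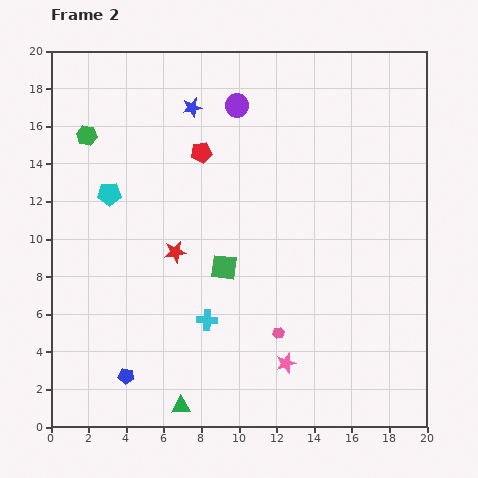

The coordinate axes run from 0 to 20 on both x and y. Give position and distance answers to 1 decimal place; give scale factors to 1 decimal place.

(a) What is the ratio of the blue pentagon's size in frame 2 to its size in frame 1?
0.7×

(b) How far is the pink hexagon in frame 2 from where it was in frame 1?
3.5

The pink hexagon moved from (9.6, 2.6) to (12.1, 5.0), a distance of √(2.5² + 2.4²) ≈ 3.5.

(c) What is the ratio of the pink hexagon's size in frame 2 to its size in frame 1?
0.6×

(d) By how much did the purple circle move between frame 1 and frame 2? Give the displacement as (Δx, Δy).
(-2.2, 6.5)

The purple circle was at (12.1, 10.6) in frame 1 and (9.9, 17.1) in frame 2.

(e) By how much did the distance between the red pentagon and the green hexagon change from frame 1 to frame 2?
+1.0

Distance in frame 1: 5.2. Distance in frame 2: 6.2.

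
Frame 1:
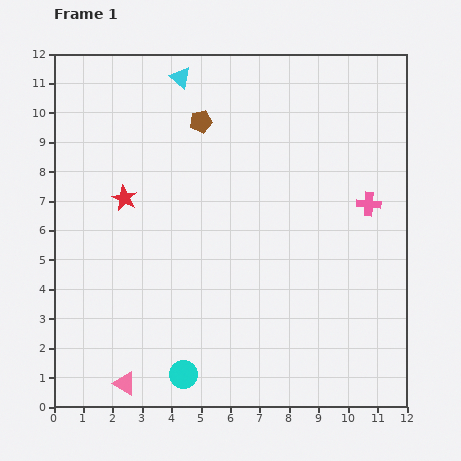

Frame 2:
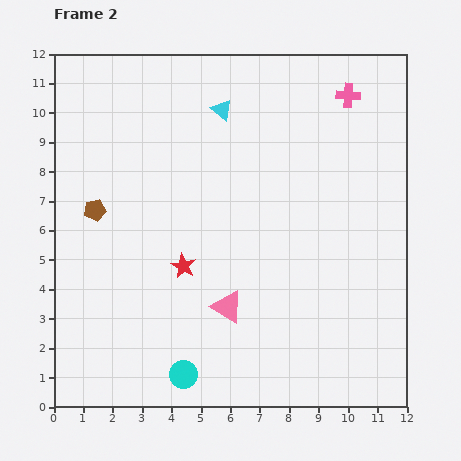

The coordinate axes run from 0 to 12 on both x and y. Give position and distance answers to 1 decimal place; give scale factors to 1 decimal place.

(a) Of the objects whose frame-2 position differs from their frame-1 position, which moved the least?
the cyan triangle

(moved 1.8)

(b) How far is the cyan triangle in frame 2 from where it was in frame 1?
1.8

The cyan triangle moved from (4.3, 11.2) to (5.7, 10.1), a distance of √(1.4² + 1.1²) ≈ 1.8.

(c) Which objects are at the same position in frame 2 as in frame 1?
the cyan circle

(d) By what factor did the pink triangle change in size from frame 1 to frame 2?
1.4×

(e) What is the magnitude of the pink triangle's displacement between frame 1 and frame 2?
4.4

The pink triangle moved from (2.4, 0.8) to (5.9, 3.4), a distance of √(3.5² + 2.6²) ≈ 4.4.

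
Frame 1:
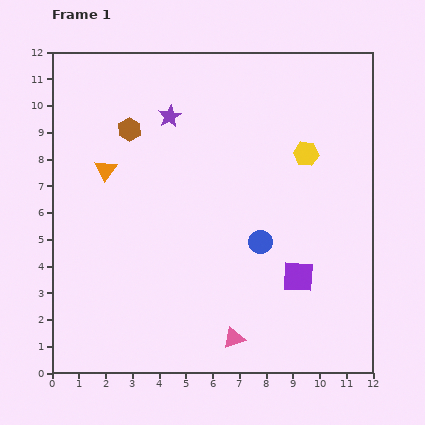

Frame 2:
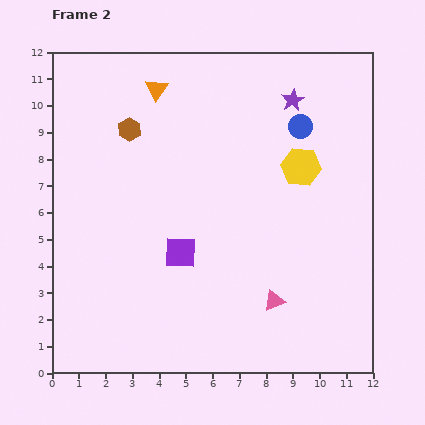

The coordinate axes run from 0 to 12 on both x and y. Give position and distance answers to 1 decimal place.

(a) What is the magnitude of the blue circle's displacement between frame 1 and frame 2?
4.6

The blue circle moved from (7.8, 4.9) to (9.3, 9.2), a distance of √(1.5² + 4.3²) ≈ 4.6.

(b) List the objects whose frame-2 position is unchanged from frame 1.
the brown hexagon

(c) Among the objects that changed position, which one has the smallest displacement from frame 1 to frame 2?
the yellow hexagon

(moved 0.5)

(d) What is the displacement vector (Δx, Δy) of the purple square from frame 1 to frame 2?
(-4.4, 0.9)

The purple square was at (9.2, 3.6) in frame 1 and (4.8, 4.5) in frame 2.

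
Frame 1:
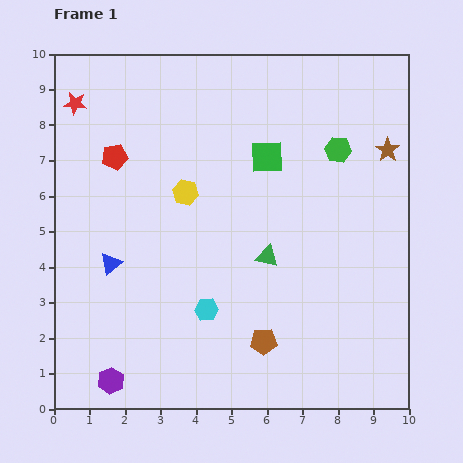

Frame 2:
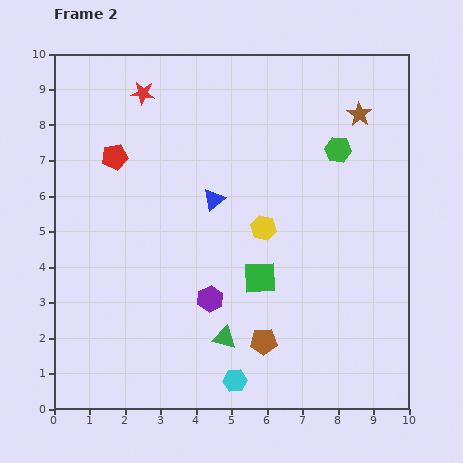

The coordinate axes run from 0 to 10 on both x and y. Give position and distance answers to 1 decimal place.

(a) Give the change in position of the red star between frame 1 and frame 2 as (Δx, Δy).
(1.9, 0.3)

The red star was at (0.6, 8.6) in frame 1 and (2.5, 8.9) in frame 2.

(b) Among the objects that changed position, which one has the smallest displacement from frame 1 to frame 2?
the brown star

(moved 1.3)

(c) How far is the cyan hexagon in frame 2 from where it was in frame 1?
2.2

The cyan hexagon moved from (4.3, 2.8) to (5.1, 0.8), a distance of √(0.8² + 2.0²) ≈ 2.2.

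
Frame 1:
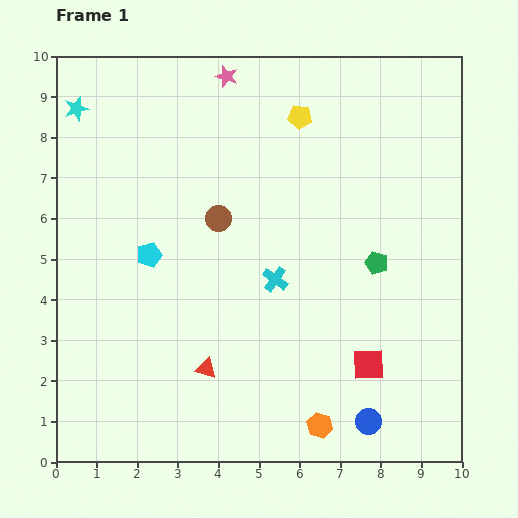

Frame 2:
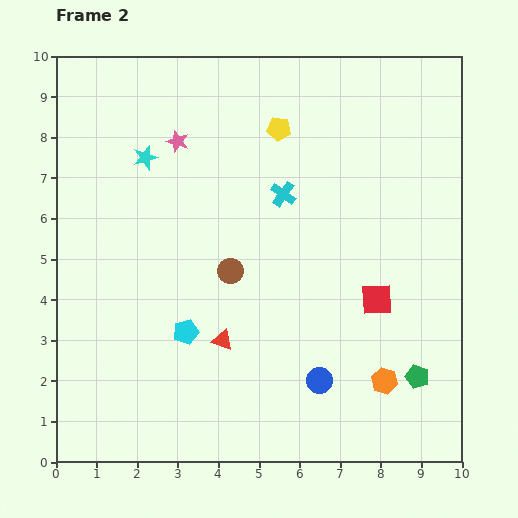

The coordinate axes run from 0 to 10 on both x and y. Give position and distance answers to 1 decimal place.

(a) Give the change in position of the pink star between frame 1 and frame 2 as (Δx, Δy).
(-1.2, -1.6)

The pink star was at (4.2, 9.5) in frame 1 and (3.0, 7.9) in frame 2.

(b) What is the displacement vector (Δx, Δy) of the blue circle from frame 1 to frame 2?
(-1.2, 1.0)

The blue circle was at (7.7, 1.0) in frame 1 and (6.5, 2.0) in frame 2.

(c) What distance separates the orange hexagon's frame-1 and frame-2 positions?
1.9

The orange hexagon moved from (6.5, 0.9) to (8.1, 2.0), a distance of √(1.6² + 1.1²) ≈ 1.9.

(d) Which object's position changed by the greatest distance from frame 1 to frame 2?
the green pentagon

(moved 3.0; next 2.1)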